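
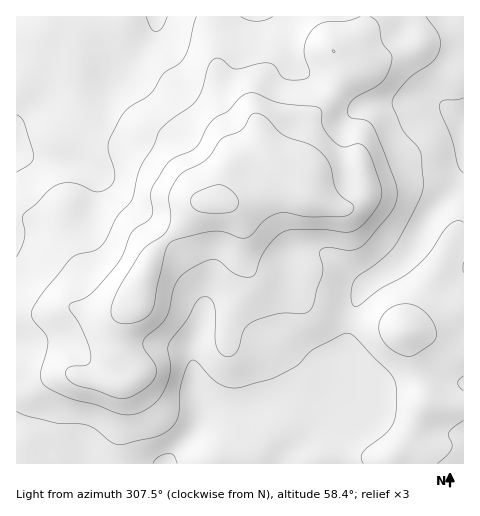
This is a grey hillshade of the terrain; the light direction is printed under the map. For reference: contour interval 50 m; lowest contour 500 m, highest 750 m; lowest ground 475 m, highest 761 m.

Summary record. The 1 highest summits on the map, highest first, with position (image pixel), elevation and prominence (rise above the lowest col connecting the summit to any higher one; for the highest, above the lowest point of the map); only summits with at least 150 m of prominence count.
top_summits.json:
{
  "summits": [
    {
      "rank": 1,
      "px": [214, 202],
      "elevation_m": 761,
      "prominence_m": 286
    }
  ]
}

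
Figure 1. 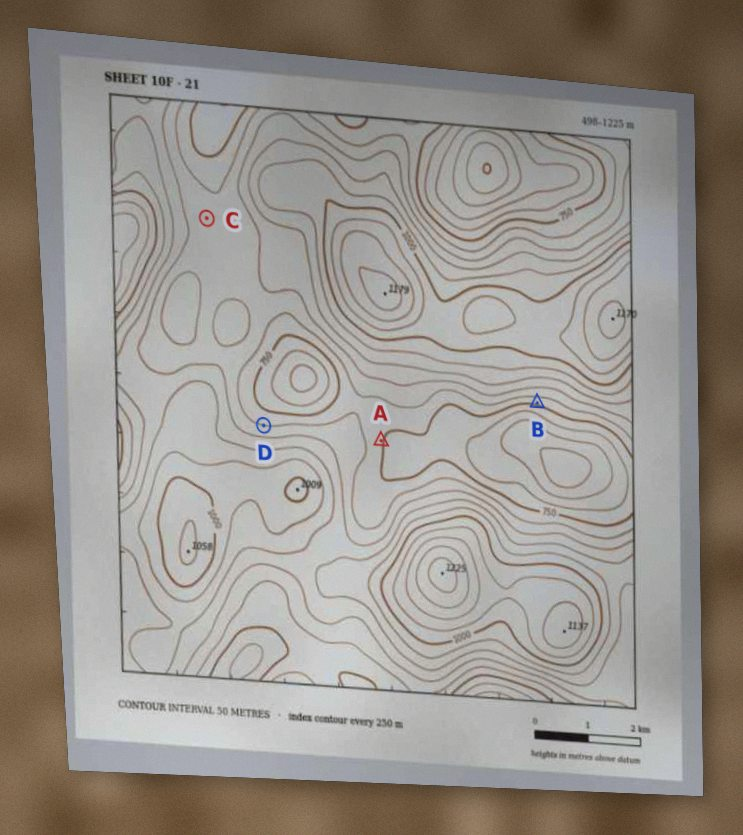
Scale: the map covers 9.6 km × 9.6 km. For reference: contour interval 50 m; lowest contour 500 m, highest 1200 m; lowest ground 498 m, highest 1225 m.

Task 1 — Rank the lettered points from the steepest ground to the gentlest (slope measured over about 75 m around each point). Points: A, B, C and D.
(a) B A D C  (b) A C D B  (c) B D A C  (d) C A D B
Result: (c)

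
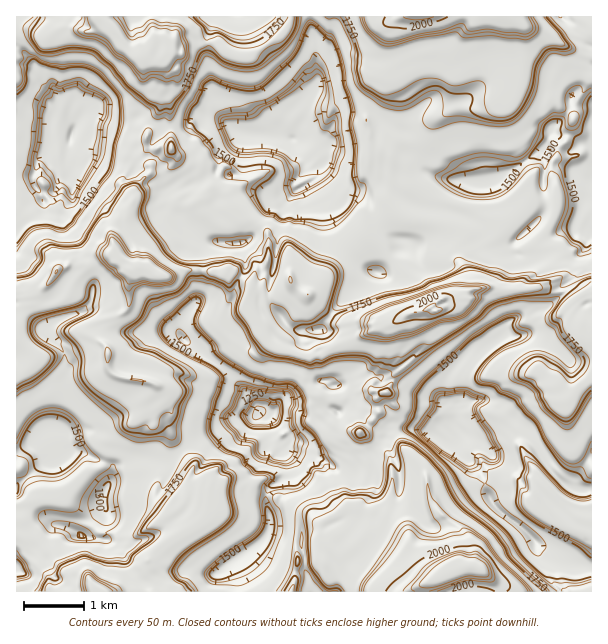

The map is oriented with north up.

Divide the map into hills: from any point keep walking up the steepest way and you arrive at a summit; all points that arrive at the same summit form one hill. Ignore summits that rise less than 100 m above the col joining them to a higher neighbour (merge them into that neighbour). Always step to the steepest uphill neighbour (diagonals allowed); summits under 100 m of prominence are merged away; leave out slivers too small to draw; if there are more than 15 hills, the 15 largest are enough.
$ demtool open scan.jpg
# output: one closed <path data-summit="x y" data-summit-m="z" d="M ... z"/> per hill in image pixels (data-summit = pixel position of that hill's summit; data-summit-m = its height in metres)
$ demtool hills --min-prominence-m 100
<path data-summit="435 311" data-summit-m="2086" d="M246 133l-4 13-1 22-4 6-7 1-10-10 2-12 13-10 3-5-2-2-8 9-3-1-3 4-3-2-7 8 1-6-13 11-2 11 2 11-15 6-11-1-6 2-11 15 5 10 11 11 12-4 30 21 24 1 3 6 4 13 0 8-11 18-6 18-4 3-7 0-11-4-12-2-13 16-2 9 1 9 14 13 32 21 27 32 5 9 11 4 18 16 1 10-3 6 5 4 20 3 13 6 14-10 0-6-4-10-14-14-9 0-11-5-19 0-7-2 3-8 8-8 12-5 14-10 16-2 6 5 9 1 8 10-6 11 9 2 16 17 12 6 6 1 6-6 26 1 24 11 9-3 5-7-3-7 3-6 1-12 18-4 19 0 14 14 21 14 18 39 15 15 9 5 4-10 16-21 0-225-16-8-3 6-9 0-22 12-8 13-12 2-4-2-2-3 0-9 28-30 2-18-3-10-3 3-18 3-18-15-15 6-9 0 0 26-5 8-5 2-29-9-30-4-9-5-9-9-12-6-25 6-11 0-7-3-15-15-1 2 4 6 12 12 18 1 12 6 10 26 9 10 11 5 8 0-2 5-27 27-17-10-20-22-9-16-5-21-12-21 0-12 6-6 2 7 0-7 4-5 2-12-19-8-16 0-11-5z"/><path data-summit="468 566" data-summit-m="2177" d="M266 414l-2 0 4 6 3 18 12 11-3 3 8 12 0 10-7 7-8 3-7 10 0 15 4 6-2 16 33 8 3 30 4 10 1 13 283-1-1-23-24-6-24-14-24-24-25-18-7-14-6-19-18-18-10-21-6 5-4 0-24-11-26-1-21 25-12 5-6 6-4-6-3 0-12 7-5 0-16-8-26-6-2-3 3-6-1-10-18-16z"/><path data-summit="159 276" data-summit-m="1997" d="M69 146l-1 7 5 11-1 7-12 8-4 9-3 4-13 0 3 9-27 29 0 217 5 1 12-6 11-12 4-2 6 15 6 9 23 0 24 11 6 9 4-8 17-6 16 0 8 4 10-2 23-18 24-10 9-8 12-6 16-2 7-3-5-11-19-24-16-14-30-20-9-11 2-15 13-16 12 2 11 4 7 0 4-3 6-18 11-18-4-21-3-6-24-1-30-21-9 4-8-2-11-18 5-9 7-7-6-17-2-3-26 0-3-18 0 5-4 3-15 0-14-4-25-2z"/><path data-summit="420 17" data-summit-m="2096" d="M561 16l-250 0-1 8 6 24 2 35-2 4-28 27-5 12 0 8 10 5 16 0 17 6 2 2-2 12-4 6 0 6 19 17 15 2 25-6 12 6 9 9 9 5 23 4 5-16 10-11 40 0 12-5 41-25 10-19 0-4 18-18 2-10 1 3 8 3 11-1 0-58-5-3-5-5-6-12z"/><path data-summit="98 591" data-summit-m="1996" d="M263 414l-27 4-21 14-24 10-23 18-10 2-8-4-16 0-17 6-3 4-2 9-9 17 0 13-10 10-13 7 0 11-11-7-15-4-6-4-6 0-8 7-3 6-1 15-14 9 0 34 220 1 0-11-7-14 0-4 29-19 7-7 5-10 0-12-4-6 2-20 20-15 0-10-8-12 3-3-11-8-4-21z"/><path data-summit="141 57" data-summit-m="1997" d="M309 16l-292 0-1 31 27 27 11 13 2 8 14 7 4 25 2-7 5-5 6-3 8 0 16 8 32-2 18 10 12-2 13 0 12-10 18 0 26 17 40 1 6-20 28-27 2-4-2-35z"/><path data-summit="576 530" data-summit-m="1636" d="M516 418l-3 0-9 9-24 12-9-5-7 0-6-6-4 6 3 10 6 11 18 18 11 28 9 11 18 12 24 24 24 14 24 6 1-77-14-1-15-8-15-15-18-39z"/><path data-summit="171 149" data-summit-m="1791" d="M95 112l-8 0-6 3-5 5-3 11 41 3 11 5 7 8 1 11 2 2 8-3 10 0 5 4 12 27 4-2 11 1 15-6-2-11 2-11 5-3-3-3 13-9 2 2-3 3 1 2 7-7-1-2 3 3 3-3-1 2 2 1 4-7 5-2 3-4-24-16-18 0-12 10-13 0-12 2-18-10-32 2z"/><path data-summit="291 591" data-summit-m="1811" d="M270 532l-12 12-29 19 0 4 7 14 0 10 72 1 0-13-4-10-3-30z"/><path data-summit="360 432" data-summit-m="1789" d="M350 408l-9 2-8-1-13 11 14 14 4 10 0 6-14 11 6 3 5 0 12-7 3 0 4 6 6-6 12-5 14-17-2-3-15-6-9-11z"/>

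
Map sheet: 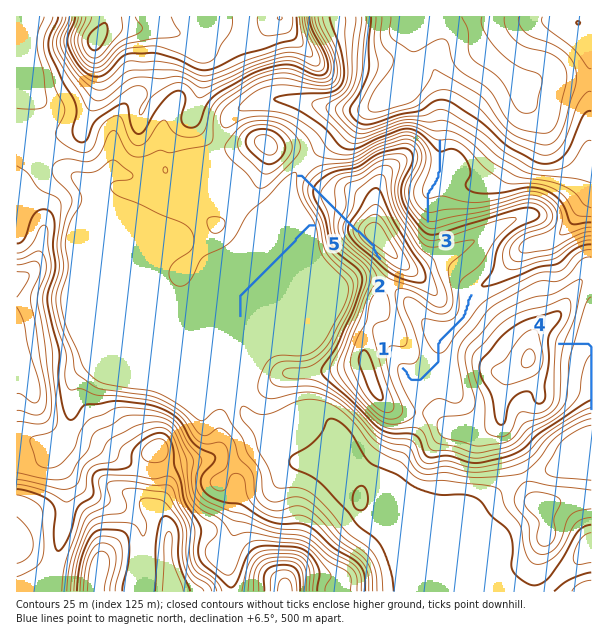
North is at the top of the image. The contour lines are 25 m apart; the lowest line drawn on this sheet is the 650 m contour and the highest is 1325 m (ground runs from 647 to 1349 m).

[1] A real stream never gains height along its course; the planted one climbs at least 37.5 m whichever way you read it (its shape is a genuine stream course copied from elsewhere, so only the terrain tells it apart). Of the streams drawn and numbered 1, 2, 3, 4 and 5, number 2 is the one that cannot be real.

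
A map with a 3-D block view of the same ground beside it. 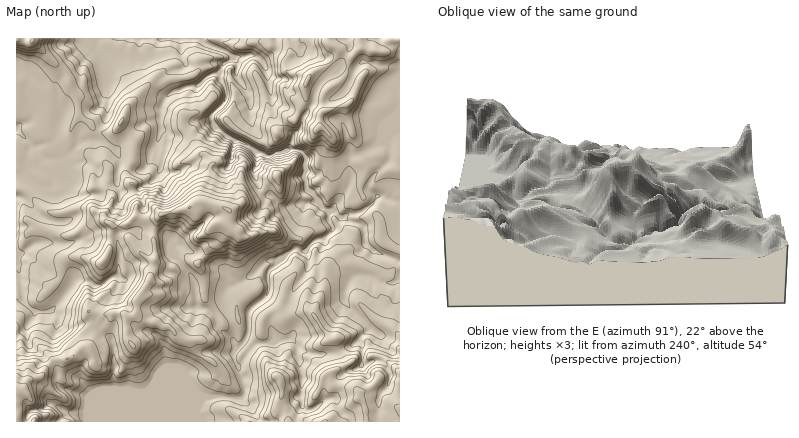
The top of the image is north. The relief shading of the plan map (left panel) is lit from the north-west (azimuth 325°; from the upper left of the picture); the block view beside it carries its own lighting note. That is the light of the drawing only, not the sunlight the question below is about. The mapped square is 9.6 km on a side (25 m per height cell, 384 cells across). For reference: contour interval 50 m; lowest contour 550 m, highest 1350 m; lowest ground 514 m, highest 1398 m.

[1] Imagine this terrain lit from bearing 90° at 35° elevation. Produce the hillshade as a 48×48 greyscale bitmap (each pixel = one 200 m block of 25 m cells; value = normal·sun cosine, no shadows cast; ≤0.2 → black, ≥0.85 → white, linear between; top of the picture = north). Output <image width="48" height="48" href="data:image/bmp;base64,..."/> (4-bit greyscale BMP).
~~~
<image width="48" height="48" href="data:image/bmp;base64,Qk32BAAAAAAAAHYAAAAoAAAAMAAAADAAAAABAAQAAAAAAIAEAAATCwAAEwsAABAAAAAAAAAAAAAAABEREQAiIiIAMzMzAERERABVVVUAZmZmAHd3dwCIiIgAmZmZAKqqqgC7u7sAzMzMAN3d3QDu7u4A////AOuu7d25mZmZmZmZiHdVaGRXmFRpqWepd/7d3cy5mZmZmZmZh2Z5liJZunVHh2i5dsz/uN7JmZmZmZmZmHiadSBL2FiGVHq4eK39re25mZmZmZmZmIiJdDE66CaXVHq6dr3t3cy6mZiJmZmYh3eclBBL6jN4ZXmsg5rO69yGipmZupmYZmi9kwBs+zFql3dapXmby7lVvaiby5mIZWrccwKL2kJHvaQogmeZiJp3zYaL3Kh2VZ3aYyeZuVVmadlWZphmZmmazHJ97KdVe825dUiYqGd3iJdqmMhYczaLy0GN7ZRYq93ad3iHlkV5zJeJdLd6kxSKuTOs3GWam97KhnqYhlNIzsmpZbh6phFYmEW8qIrKm9yqlnqIl0R5q8uGd9uIliFHiFaZmry6mrqqpml4ljfLqrhomsuohiAoh2eby7y6mqqat0eIdVrcqoaamah5liAomGVqzMy6maqJylR4dGvdqGmqmXZpuUAnmYMoq83LicqIq6VIdXrNt3qpmWZnq4JHV5UDm93LicuYicg3homsuImZmVVniqdVZ4cgbN3aicupmbhHmImbupmZmVV4eacha5dAXdvJetupqqhWioiaupmZmVZ3eIYhfLdTW9ymfdqIvLp0apeKqpmZmWZnZmVUW8dVbOt2e7l4vMumapZ5qqqpmHd3dmZ1J7ZYjOqHVXmHq7u7uneHmruGeHiHd3d1JYWJfNljRmdmrdysu8t1iblXmVeId3iGNHeIjMhTJYdpvNzv2ry4Z7hYqUaJmGVVJYiYeZdVZFic3KvvypvKaJZYqVeoiIUiWZRYVYllimau/bzdupu6h2VpqXiHiHYkiqMnM2VnmYeu/8ztuqu4Z4domXeJl2VHeJQ1aGEDeZmq7+zM27loZYqYmHiZiIZWZ5dmaXEAWamI39mM7bZZhnqoiJmZmZZFioWcl1ESSKl33pWO/pR4mImZmJmJmYdGiYasuUMiR6pm3VGf/nR4mXmYmJmZmYdneam7qVRURq1j3jBt/3N5qXiZiJmZmId2eaicuUJXZY7EroM0v2J5qXiah5mYmId4ipedyVNEWJvHvqd0aTJouoiZmKmIiIiIiYec2mRFeaq7lSWrYCZX3JqpiJiJmImYh4ib23VGm7ykJmN9cBZq66ypiGeJmImJhXu7zHNZvsUVqEJ8gQS92sypmYiImHiapCrcy2Nq3oBrtzRlhxXNqsupmZmImXi7pgfdy2NpvqFrtzVEaFOrm9uZmZmImXi8thS9y3RXi+kotzVTN4V4jO2pmZmImHnOxzOLzKdnZr1mtkcxRpiJeN65mZmIh4reyFRYu7uZc5x3lGcSNJl6qK7KmZmIh5veyGZmiqqrt5hpU5giEZuIqYzbmZiHeLzNuHd2aJmIvcZnJrcBM2qpiYrcuoh2i9zMqIiIdomne9uGJ6MDdUaJiqmrq2Znvdy6mJmZiImGer24VlEUh2VGiamJvDad7cy5mZmZmYmGirlUdTVViGMmqXiazXjP/cypmZmZmpmYl2ZlRWh2d1E5qHmpmQ=="/>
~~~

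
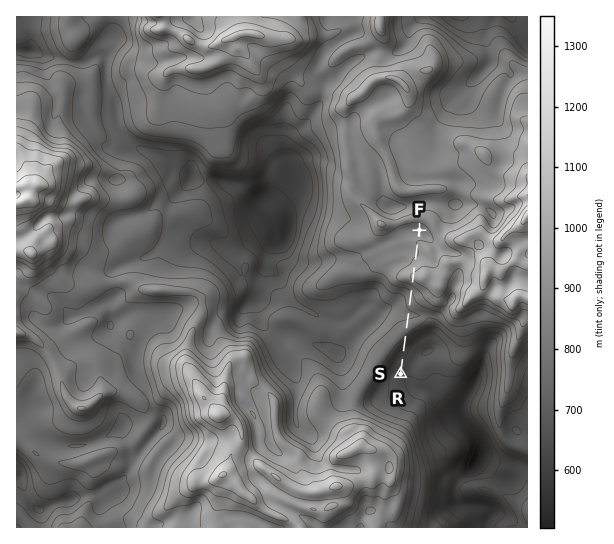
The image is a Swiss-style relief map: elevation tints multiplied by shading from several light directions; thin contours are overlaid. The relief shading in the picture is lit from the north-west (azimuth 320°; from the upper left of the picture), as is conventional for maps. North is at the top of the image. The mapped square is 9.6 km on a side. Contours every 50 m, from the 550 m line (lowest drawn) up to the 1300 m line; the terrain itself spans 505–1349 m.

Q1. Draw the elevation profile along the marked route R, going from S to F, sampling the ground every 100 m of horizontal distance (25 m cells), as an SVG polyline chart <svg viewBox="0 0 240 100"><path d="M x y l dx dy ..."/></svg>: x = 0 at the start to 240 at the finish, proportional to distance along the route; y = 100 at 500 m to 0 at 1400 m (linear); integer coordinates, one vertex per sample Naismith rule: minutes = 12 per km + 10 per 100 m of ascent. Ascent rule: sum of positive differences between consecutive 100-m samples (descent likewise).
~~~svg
<svg viewBox="0 0 240 100"><path d="M0 70l9-2 9-1 8-1 9-1 9-2 9-3 9-4 9-2 8 0 9 1 9 1 9 0 9-2 8-1 9-2 9-3 9-5 9-5 8 0 9 3 9 2 9 1 9 1 9-1 8 0 9 3 9 1 2 0"/></svg>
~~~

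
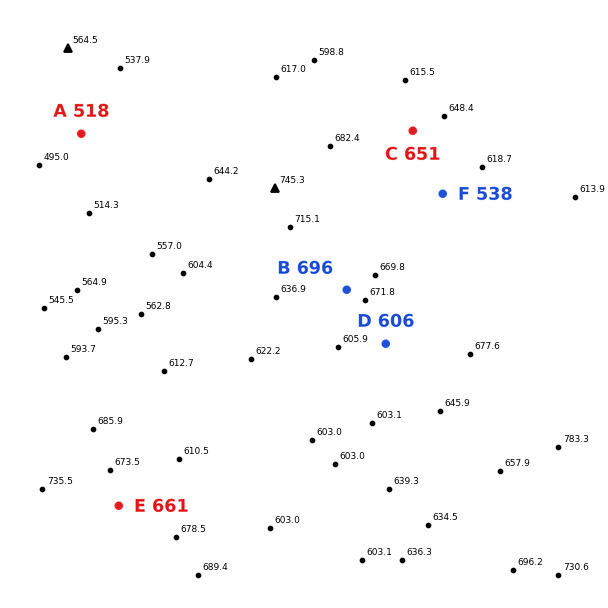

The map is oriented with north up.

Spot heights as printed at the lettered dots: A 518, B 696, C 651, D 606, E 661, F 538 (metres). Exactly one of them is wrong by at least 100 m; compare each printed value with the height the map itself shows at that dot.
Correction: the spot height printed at F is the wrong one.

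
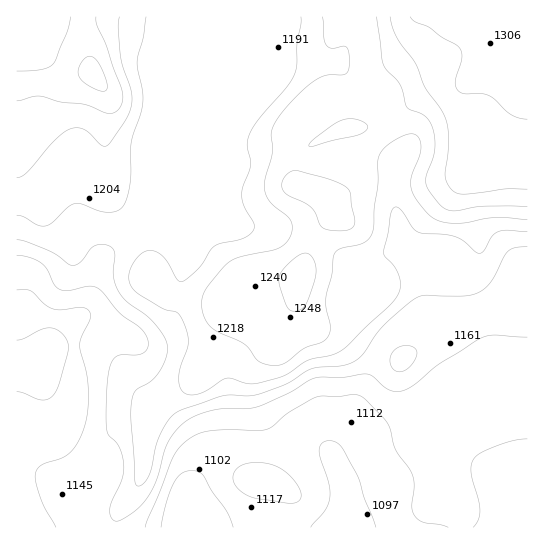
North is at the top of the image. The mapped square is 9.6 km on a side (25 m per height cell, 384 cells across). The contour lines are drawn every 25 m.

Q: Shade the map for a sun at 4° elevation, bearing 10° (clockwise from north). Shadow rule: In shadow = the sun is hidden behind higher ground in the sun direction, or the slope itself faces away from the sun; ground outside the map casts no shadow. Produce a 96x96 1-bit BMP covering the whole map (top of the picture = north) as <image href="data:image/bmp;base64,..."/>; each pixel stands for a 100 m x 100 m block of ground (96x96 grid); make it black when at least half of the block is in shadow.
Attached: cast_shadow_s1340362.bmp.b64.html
<image width="96" height="96" href="data:image/bmp;base64,Qk2+BAAAAAAAAD4AAAAoAAAAYAAAAGAAAAABAAEAAAAAAIAEAAATCwAAEwsAAAIAAAAAAAAA////AAAAAAAAAAAAAAAAAAAAAAAAAAAAAAAAAAAAAAAAAAAAAAAAAAAAAAAAAAAAAAAAAAAAAAAAAAAAAAAAAAAAAAAAAAAAAAAAAAAAAAAAAAAAAAAAAAAAAAAAAAAAAAAAAAAAAAAAAAAAAAAAAAAAAAAAAAAAAAAAAAAAAAAAAAAAAAAAAAAAAAAAAAABAAAAAAAAAAAAAAABgAAAAAAAAAAAAAADwAAAAAAAAAAAAAAD4AAAAAAAAAAAAAAD8P4AAAAAAAAAAAAD//+AAAAAAAAAAAAD///AAAAAAAAAAAAD///+AAAAAAAAAAAD////gAAAAAAAAAAD////wAAAAAAAAAAD////4AAAAAAAAAAB////+AAAAAAAAAAB/////AAAAAAAAAAB/////gAAAAAAAAAA/////wAAAAAAAAAAH////4MAAAAAAAAAAH///4EAAAAAAAAAAAf//8AAAAAAAAAAAAH//4AAAAAAAAAAAAB//4AAAAAAAAAAAAAP/gAAAAAAAAAAAAAH+AAAAAAAAAAAAAAD4AAAAAAAAAAAAAAAAAAAAAAAAAPAAAAAAAAAAAEAAAfgAAAAABAAAAAAAA/gAAAAADgAAAAAAB/gAAAAADwAAAAAAB/gAAAAAB4AAAAAAD/AAAAAAA8AAAAA4D/AAAAAAAcAAAAB+H+AAAAAAAAAAAAB/H8AAAAAAAAAAAAA/AwAAAAAAAAAAAAAPAAAAAAAAAAAAAA4AAAAAAAAAAAAAAB8AAAAAAAAAAAAAAz8AAAAAAAAAAAAABz+AAAAAAAAAAAB4B7+AAAAAAAAB4AD8D7+AAAAAAAAB4AH+H7+AAAAAAAAD8AH/P/8AAAAAAAAD4AH///4AAAAAAAADwAH//8AAAAAAAAAAAAH//8AAAAAAAAAAAAH//8AAAAAAAAAAAAH//8AAAAAAADgAAAH//8AAAAAAADwAAAH//8AAAAAAADwAAAB//8AAAAAAADAAAAAP/8AAAAAAAAAAAAAD+8AAAAAAAAAAAAAAAAAAAAAAAAAAAAAAAAAAAAAAAAAAAAAAAAAAAAAAAAAAAAAAAAAAAAAAAAAAAAAAAAAAAAAAAAAAAAAAAAAAAAAAAAAAAAAAAAAAAAAAAAAAAAAAAAAAAAAAAAAAAAAAAAAAAAAAAAAAAAAAAAAAAAAAAAAAAAAAAAAAAAAAAAAAAAAAAAAAAAAAAAAAAAAAAAAB4AAAAAAAAAAAAAAD8AAAAAAAAAAAAAAD8AAAAAAAAAAAAAAH4AAAAAAAAAAAAAADwAAAAAAAAAAAAAABAAAAAAAAAAAAAAAAAAAAAAAAAAAAAAAAAAAAAAAAAAAAAAAAAAAAAAAAAAAAAAAAAAAAAAAAAAAAAAAAAAAAAAAAAAAAAAAAAAAAAAAAAAAAAAAAAAAAAAAAAAAAAAAAAAAAAAAAAAAAAAAAAAAAAAAAAAAAAAAAAAAAAAAAAAAAAAAAAAAAAAAAAAAAAAAAAAAAAAAAAAAAAAAAAAAAAAAAAAAAAAAAAAAAAAAAAAAAAA="/>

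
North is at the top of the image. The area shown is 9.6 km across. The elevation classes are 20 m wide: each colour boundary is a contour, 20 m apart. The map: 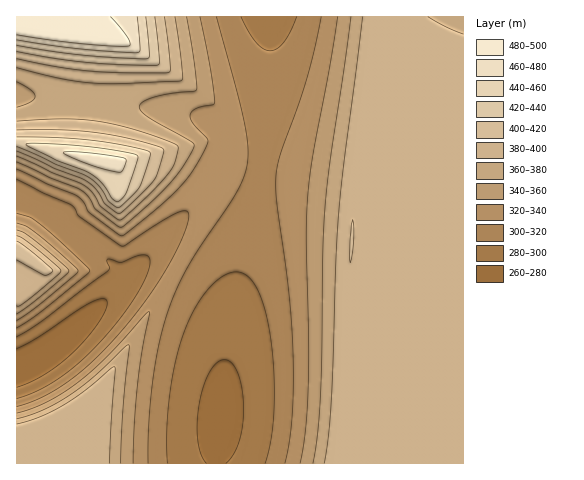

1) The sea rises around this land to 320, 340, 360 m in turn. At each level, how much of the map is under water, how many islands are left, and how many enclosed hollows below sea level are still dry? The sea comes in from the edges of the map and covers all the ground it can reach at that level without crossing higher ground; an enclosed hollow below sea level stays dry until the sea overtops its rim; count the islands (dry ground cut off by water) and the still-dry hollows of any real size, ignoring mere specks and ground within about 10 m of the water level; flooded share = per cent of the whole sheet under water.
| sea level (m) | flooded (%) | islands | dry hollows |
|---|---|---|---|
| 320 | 29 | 0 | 0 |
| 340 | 42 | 0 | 0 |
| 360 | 50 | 0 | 0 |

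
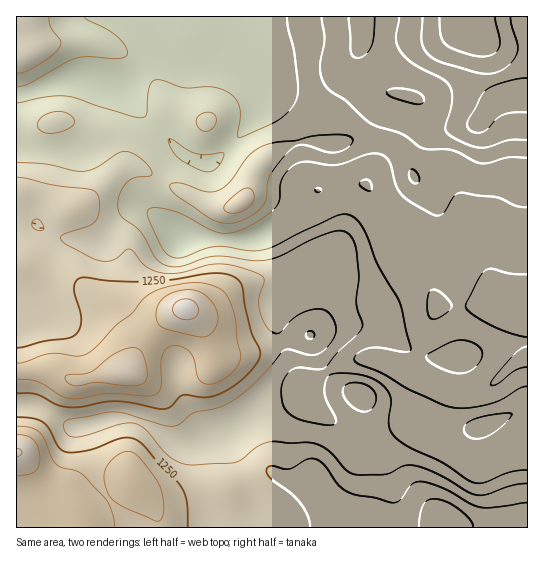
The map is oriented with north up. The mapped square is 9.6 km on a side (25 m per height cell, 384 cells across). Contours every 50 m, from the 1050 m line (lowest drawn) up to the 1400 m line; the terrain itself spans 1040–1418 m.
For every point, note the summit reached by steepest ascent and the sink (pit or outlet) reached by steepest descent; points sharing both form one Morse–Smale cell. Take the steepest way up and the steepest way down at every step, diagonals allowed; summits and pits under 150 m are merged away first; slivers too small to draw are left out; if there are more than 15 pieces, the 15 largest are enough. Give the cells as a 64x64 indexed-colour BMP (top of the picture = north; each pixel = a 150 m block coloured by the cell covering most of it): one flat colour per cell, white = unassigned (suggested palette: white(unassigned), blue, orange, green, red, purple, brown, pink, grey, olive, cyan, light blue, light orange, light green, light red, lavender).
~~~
<image width="64" height="64" href="data:image/bmp;base64,Qk12CAAAAAAAAHYAAAAoAAAAQAAAAEAAAAABAAQAAAAAAAAIAAATCwAAEwsAABAAAAAAAAAA////ALR3HwAOf/8ALKAsACgn1gC9Z5QAS1aMAMJ34wB/f38AIr28AM++FwDox64AeLv/AIrfmACWmP8A1bDFACIiIiIiIiIiIiIiIiIiIiIiIiIiIiIiIiIiIiIiIiIiIiIiIiIiIiIiIiIiIiIiIiIiIiIiIiIiIiIiIiIiIiIiIiIiIiIiIiIiIiIiIiIiIiIiIiIiIiIiIiIiIiIiIiIiIiIiIiIiIiIiIiIiIiIiIiIiIiIiIiIiIiIiIiIiIiIiIiIiIiIiIiIiIiIiIiIiIiIiIiIiIiIiIiIiIiIiIiIiIiIiIiIiIiIiIiIiIiIiIiIiIiIiIiIiIiIiIiIiIiIiIiIiIiIiIiIiIiIiIiIiIiIiIiIiIiIiIiIiIiIiIiIiIiIiIiIiIiIiIiIiIiIiIiIiIiIiIiIiIiIiIiIiIiIiIiIiIiIiIiIiIiIiIiIiIiIiIiIiIRIiIiIiIiIiIiIiIiIiIiIiIiIiIiIiIiIiIiIiIiERERIiIiIiIiIiIiIiIiIiIiIiIiIiIiIiIiIiIiIiEREREREiIiIiIiIiIiIRERERIiIiIiIiIiIRESIiIiERERERESIiIiIiIiIiIRERERERIiIiIiIiIRERESIiERERERERIiIiERESIiERERERERESIiIiIiEREREREREREREREREiIhERERERERERERERERESIiIiERERERERERERERERERERERERERERERERERERERESIiEREREREREREREREREREREREREREREREREREREREREREREREREREREREREREREREREREREREREREREREREREREREREREREREREREREREREREREREREREREREREREREREREREREREREREREREREREREREREREREREREREREREREREREREREREREREREREREREREREREREREREREREREREREREREREREREREREREREREREREREREREREREREREREREREREREREREREREREREREREREREREREREREREREREREREREREREREREREREREREREREREREREREREREREREREREREREREREREREREREREREREREREREREREREREREREREREREREREREREREREREREREREREREREREREREREREREREREREREREREREREREREREREREREREREREREREREREREREREREREREREREREREREREREREREREREREREREREREREREREREREREREREREREREREREREREREREREREREREREREREREREREREREREzMREREREREREREREREREREREREREREREREREREREREzMxERERERERERERERERERERERERERERERERERERERETMzERERERERERERERERERERERERERERERERERERERETMzMRERERERERERERERERERERERERERERERERERERERMzMxEREREREREREREREREREREREREREREREREREREREzMzERERERERERERERERERERERERERERERERERERERETMzMRERERERERERERERERERERERERERERERERERERERMzMxERERERERERERERERERERERERERERERERERERERMzMzEREREREREREREREREREREREREREREREREREREREzMzMREREREREREREREREREREREREREREREREREREREzMzMxERERERERERERERERERERERERERERERERERERETMzMzERERERERERERERERERERERERERERERERERERETMzMzMRERERERERERERERERERERERERERERERERERETMzMzMxERERERERERERERERERERERERERERERERERERMzMzMzEREREREREREREREREREREREREREREREREREREzMzMzMREREREREREREREREREREREREREREREREREREzMzMzMxERERERERERERERERERERERERERERETERERMzMzMzMzERERERERERERERERERERERERERERERMxETMzMzMzMzMREREREREREREREREREREREREREREREzMzMzMzMzMzMxEREREREREREREREREREREREREREREzMzMzMzMzMzMzERERERERERERERERERERERERERERETMzMzMzMzMzMzMREREREREREREREREREREREREREREzMzMzMzMzMzMzMxERERERERERERERERERERERERETMzMzMzMzMzMzMzMzERERERERERERERERERERERERMzMzMzMzMzMzMzMzMzMRERERERERERERERERERERETMzMzMzMzMzMzMzMzMzMxEREREREREREREREREREREzMzMzMzMzMzMzMzMzMzMzEREREREREREREREREREREzMzMzMzMzMzMzMzMzMzMzMREREREREREREREREREREzMzMzMzMzMzMzMzMzMzMzMxERERERERERERERERERMzMzMzMzMzMzMzMzMzMzMzMzERERERERERERERERERMzMzMzMzMzMzMzMzMzMzMzMzMREREREREREREREREREzMzMzMzMzMzMzMzMzMzMzMzMxERERERERERERERERETMzMzMzMzMzMzMzMzMzMzMzMzEREREREREREREREREREzMzMzMzMzMzMzMzMzMzMzMzMRERERERERERERERERETMzMzMzMzMzMzMzMzMzMzMzMxERERERERERERERERERMzMzMzMzMzMzMzMzMzMzMzMz"/>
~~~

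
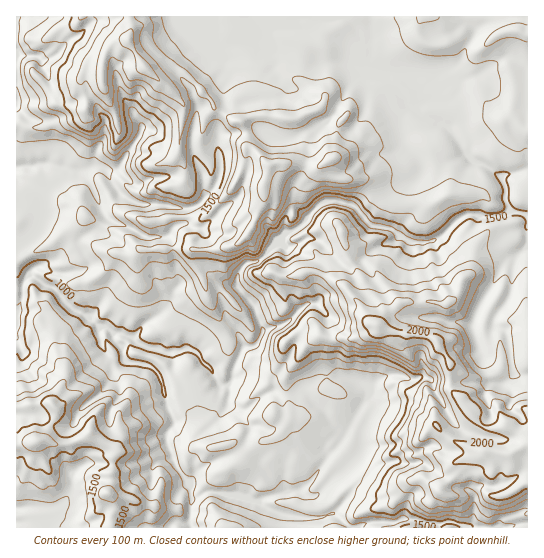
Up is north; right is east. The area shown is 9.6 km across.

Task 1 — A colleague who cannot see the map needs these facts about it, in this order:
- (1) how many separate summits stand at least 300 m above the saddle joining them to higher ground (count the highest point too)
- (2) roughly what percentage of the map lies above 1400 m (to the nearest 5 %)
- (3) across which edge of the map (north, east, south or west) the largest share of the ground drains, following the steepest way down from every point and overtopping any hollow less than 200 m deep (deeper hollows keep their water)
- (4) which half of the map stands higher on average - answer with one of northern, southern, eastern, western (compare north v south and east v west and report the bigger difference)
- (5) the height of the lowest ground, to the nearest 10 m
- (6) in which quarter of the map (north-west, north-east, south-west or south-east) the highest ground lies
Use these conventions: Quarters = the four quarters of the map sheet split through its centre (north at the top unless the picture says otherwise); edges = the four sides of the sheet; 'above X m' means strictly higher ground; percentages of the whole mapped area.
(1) Counting only tops that stand 300 m proud, the map has 3 summits.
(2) About 60 % of the map lies above 1400 m.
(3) Most of the ground drains across the western edge.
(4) On average the eastern half of the map is the higher ground.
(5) The lowest point is down at roughly 880 m.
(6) The highest point lies in the south-east quarter of the map.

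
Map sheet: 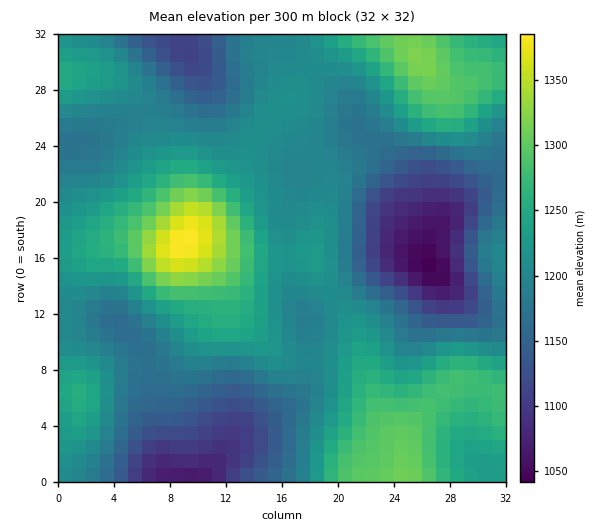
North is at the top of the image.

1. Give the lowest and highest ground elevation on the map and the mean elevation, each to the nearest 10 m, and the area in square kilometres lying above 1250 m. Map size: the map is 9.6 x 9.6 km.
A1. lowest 1040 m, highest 1390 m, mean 1210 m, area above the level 21.3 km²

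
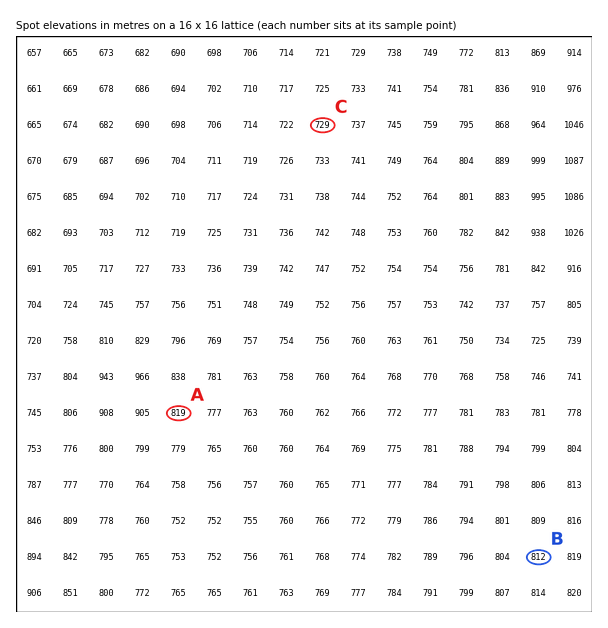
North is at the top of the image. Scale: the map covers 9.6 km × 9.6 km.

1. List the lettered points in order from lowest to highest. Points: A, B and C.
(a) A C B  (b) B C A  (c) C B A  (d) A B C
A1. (c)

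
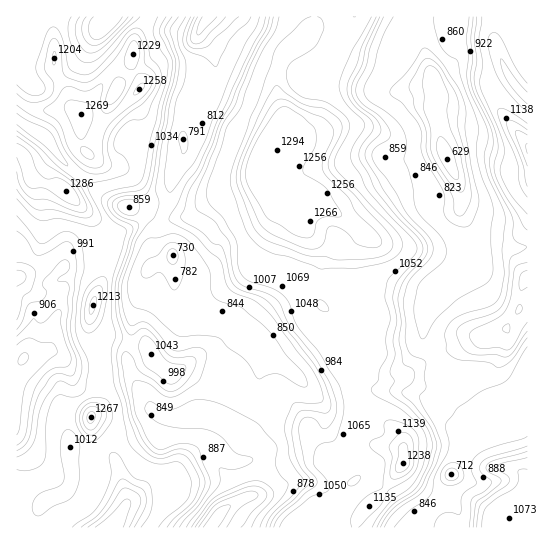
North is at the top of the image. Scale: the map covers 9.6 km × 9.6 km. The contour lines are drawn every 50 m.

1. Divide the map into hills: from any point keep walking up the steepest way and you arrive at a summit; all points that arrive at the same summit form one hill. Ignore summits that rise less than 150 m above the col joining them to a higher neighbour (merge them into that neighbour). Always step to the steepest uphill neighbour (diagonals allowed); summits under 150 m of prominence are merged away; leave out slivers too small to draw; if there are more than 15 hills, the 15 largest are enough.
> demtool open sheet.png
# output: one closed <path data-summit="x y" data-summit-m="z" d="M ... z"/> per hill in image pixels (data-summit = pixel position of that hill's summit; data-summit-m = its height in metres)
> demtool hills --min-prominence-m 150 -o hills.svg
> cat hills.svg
<path data-summit="277 150" data-summit-m="1294" d="M459 16l-250 0-9 13 0 8 9 9 6 12 0 33-4 12-11 16-3 11-14 8 1 13-12 27-3 21-10 23-3 17 17 18 2 46 4 8 18 6 13-1 5 4 12 0 17 6-4 17-23 34-6 25 0 11-6 8 16 7 16 15 34 5 42-12 10-9 2-8-1-13-11-13 10 2 23-8 52 4 21 4 36 21 12 15 2 10 6-8-2-12-15-9-9-9-2-26-7-7-5-13-12-19 1-24 8-15 27-16 14-16 2-29-15-27 1-21-18-40-8-35 1-29-3-9 16-12 10-12z"/><path data-summit="66 191" data-summit-m="1286" d="M18 120l-2 1 0 241 5-1 6-5 12-1 12-9 2-21 6-14 0-16-11-13 18-18 9-4 18-1 10-8 11 0 23 8 10 6 2 4-6 13-2 15-9 24-1 18-4 11 0 12 8 20 10 13 6 14 16 10-5 14-5-1-20 9-11 7-10 10 11 39 0 6-15 24 98 1 16-20 31-17 10-32-1-12-27-3-18-16-16-7 6-8 0-11 6-25 23-34 4-17-17-6-12 0-5-4-19 0-14-7-2-6-2-46-17-18 3-17 10-23 0-10-38 18-18-4-40-32-31-36z"/><path data-summit="527 147" data-summit-m="1257" d="M527 16l-66 0-2 37-10 12-16 12 3 9-1 29 4 11 2 19 20 45-1 21 13 23 2 15-3 21-13 13-27 16-8 15-1 24 12 19 5 13 7 7 2 26 9 9 15 9 2 12 18-9 11-3-11-7-5-11 5-3 16-4 7-7 12-20z"/><path data-summit="81 114" data-summit-m="1269" d="M207 16l-190 0-1 103 26 16 31 36 40 32 18 4 35-15 5-6 2-12 11-23-1-13 14-8 3-11 11-16 4-12 0-33-6-12-10-12z"/><path data-summit="403 463" data-summit-m="1238" d="M358 387l-12 0-23 8-8-2 8 10 2 8-2 16-16 12-40 9-3 25-7 18-31 17-15 19 208 1 4-13 18-18 8-20 18-31 1-12-13-18-36-21-21-4-32-2z"/><path data-summit="91 417" data-summit-m="1267" d="M114 251l-11 0-10 8-22 2-5 3-18 18 11 13 0 16-6 14-1 18-7 9-10 4-8 0-11 7 0 36 15 2 26 10 4 4 10 27 0 43-5 7-20 8-6 6-5 22 76 0 16-25 0-6-11-39 10-10 11-7 20-9 5 1 5-14-16-10-6-14-10-13-8-20 0-12 4-11 1-18 9-24 2-15 6-15-12-8z"/><path data-summit="509 518" data-summit-m="1073" d="M527 412l-6 1-10 7-18 4-21 11-23 42-8 20-18 18-3 6 1 7 107-1z"/>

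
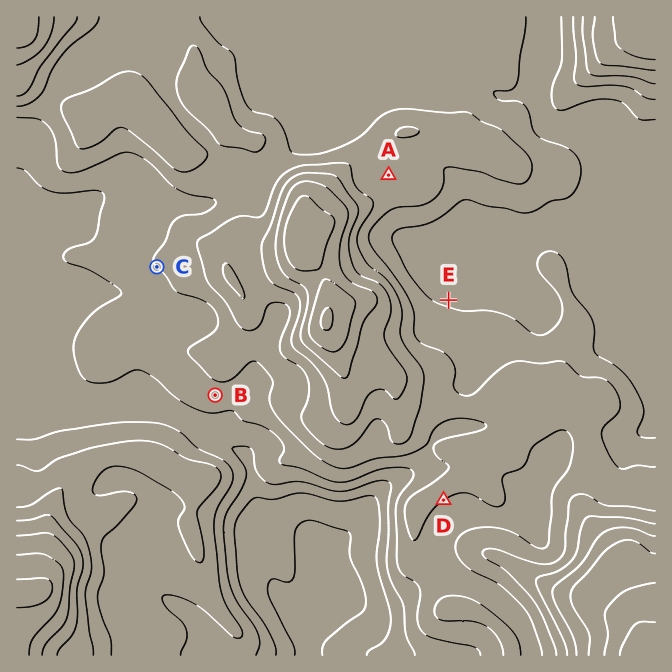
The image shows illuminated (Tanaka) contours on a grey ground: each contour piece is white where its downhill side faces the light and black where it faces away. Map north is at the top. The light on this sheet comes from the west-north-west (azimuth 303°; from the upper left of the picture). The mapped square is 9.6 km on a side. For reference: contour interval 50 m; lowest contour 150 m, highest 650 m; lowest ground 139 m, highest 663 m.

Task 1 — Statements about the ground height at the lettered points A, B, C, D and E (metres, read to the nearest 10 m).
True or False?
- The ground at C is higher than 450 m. False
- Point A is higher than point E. True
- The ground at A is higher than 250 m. True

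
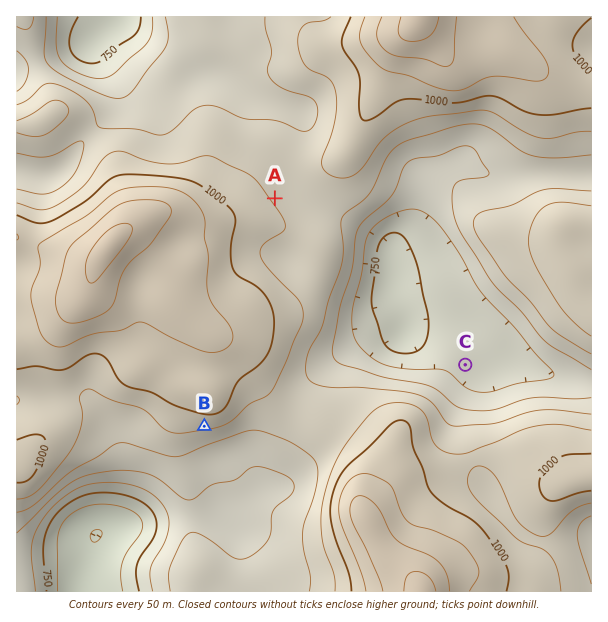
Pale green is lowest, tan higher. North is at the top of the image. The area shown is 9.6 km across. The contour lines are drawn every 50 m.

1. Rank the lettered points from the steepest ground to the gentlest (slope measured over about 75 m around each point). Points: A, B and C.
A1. B A C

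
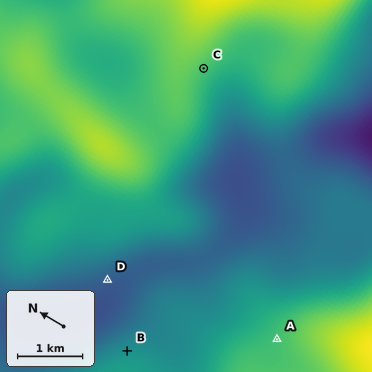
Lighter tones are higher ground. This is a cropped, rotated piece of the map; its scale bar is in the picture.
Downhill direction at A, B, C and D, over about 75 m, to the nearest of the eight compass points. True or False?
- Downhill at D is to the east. False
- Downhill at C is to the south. True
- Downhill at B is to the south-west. False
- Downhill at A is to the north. True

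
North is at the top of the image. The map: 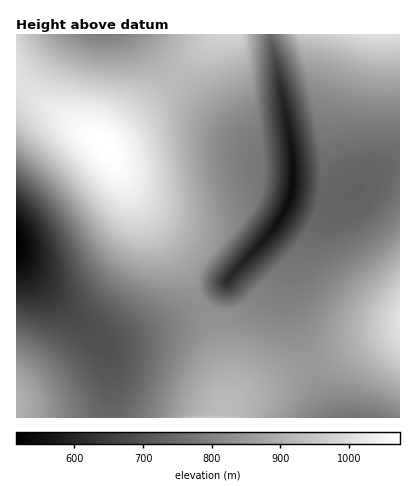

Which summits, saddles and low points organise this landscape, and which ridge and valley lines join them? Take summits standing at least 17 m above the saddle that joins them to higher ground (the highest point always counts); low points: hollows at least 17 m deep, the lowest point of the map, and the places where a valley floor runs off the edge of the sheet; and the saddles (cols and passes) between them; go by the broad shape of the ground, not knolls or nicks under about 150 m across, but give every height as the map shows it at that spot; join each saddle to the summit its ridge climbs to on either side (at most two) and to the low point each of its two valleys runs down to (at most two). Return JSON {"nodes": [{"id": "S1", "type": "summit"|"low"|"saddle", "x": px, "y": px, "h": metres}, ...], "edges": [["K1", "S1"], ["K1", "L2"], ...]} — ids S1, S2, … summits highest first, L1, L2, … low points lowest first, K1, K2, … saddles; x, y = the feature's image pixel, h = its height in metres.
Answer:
{"nodes": [
{"id": "S1", "type": "summit", "x": 104, "y": 146, "h": 1074},
{"id": "S2", "type": "summit", "x": 400, "y": 322, "h": 1012},
{"id": "S3", "type": "summit", "x": 380, "y": 34, "h": 1007},
{"id": "S4", "type": "summit", "x": 232, "y": 34, "h": 977},
{"id": "S5", "type": "summit", "x": 216, "y": 418, "h": 953},
{"id": "S6", "type": "summit", "x": 16, "y": 404, "h": 907},
{"id": "L1", "type": "low", "x": 16, "y": 242, "h": 515},
{"id": "L2", "type": "low", "x": 290, "y": 194, "h": 543},
{"id": "L3", "type": "low", "x": 356, "y": 418, "h": 767},
{"id": "L4", "type": "low", "x": 106, "y": 34, "h": 794},
{"id": "K1", "type": "saddle", "x": 22, "y": 88, "h": 1007},
{"id": "K2", "type": "saddle", "x": 176, "y": 76, "h": 923},
{"id": "K3", "type": "saddle", "x": 310, "y": 368, "h": 848},
{"id": "K4", "type": "saddle", "x": 206, "y": 306, "h": 830},
{"id": "K5", "type": "saddle", "x": 270, "y": 34, "h": 749},
{"id": "K6", "type": "saddle", "x": 110, "y": 418, "h": 743}],
"edges": [["K1", "S1"], ["K1", "L1"], ["K1", "L4"], ["K2", "S1"], ["K2", "S4"], ["K2", "L2"], ["K2", "L4"], ["K3", "S2"], ["K3", "S5"], ["K3", "L2"], ["K3", "L3"], ["K4", "S1"], ["K4", "S5"], ["K4", "L1"], ["K4", "L2"], ["K5", "S3"], ["K5", "S4"], ["K5", "L2"], ["K6", "S5"], ["K6", "S6"], ["K6", "L1"]]}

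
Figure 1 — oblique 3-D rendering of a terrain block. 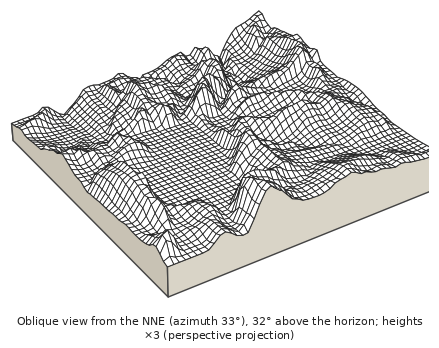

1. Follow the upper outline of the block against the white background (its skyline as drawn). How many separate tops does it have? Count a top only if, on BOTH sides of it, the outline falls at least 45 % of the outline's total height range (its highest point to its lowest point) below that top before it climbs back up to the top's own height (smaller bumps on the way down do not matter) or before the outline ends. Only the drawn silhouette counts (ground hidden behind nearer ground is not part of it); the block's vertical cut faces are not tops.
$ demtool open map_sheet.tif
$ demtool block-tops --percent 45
1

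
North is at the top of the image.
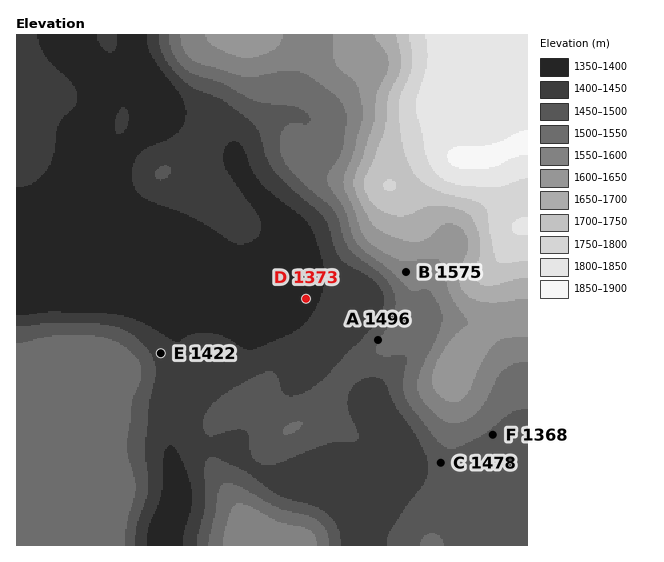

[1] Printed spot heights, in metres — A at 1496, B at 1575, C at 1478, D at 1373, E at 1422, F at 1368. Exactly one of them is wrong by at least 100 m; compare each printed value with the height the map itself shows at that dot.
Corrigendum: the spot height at F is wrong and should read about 1493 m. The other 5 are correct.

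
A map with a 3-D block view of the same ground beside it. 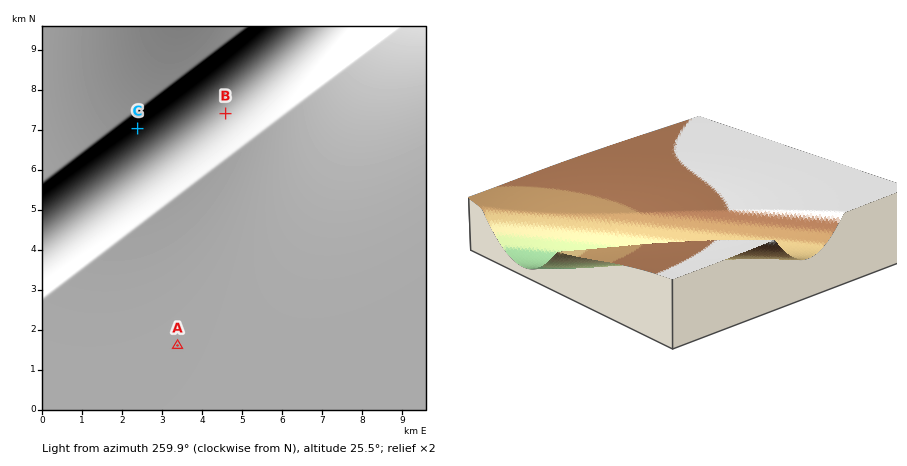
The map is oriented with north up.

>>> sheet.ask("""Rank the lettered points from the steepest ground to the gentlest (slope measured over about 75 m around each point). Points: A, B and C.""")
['C', 'B', 'A']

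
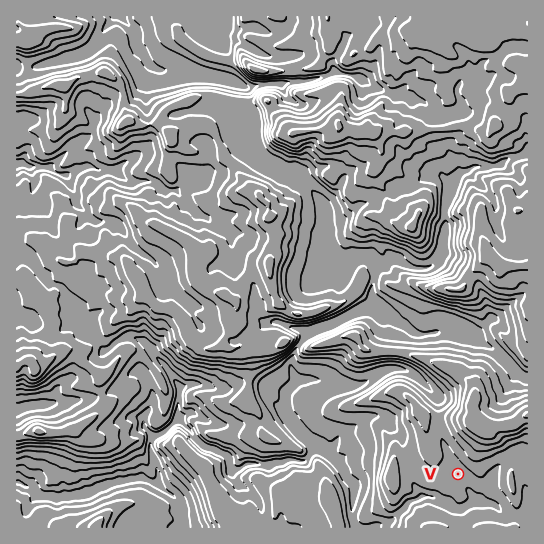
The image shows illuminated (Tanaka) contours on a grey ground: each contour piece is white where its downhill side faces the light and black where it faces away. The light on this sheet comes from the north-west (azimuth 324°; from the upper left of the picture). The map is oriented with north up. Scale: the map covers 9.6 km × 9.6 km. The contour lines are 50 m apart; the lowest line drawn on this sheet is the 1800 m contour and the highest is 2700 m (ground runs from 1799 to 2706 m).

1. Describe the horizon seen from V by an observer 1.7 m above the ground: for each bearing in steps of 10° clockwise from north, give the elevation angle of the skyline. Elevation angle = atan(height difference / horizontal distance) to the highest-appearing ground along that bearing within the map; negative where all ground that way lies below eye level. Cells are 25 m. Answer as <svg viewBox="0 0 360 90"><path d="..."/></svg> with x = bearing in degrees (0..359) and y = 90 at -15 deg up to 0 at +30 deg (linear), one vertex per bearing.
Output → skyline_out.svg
<svg viewBox="0 0 360 90"><path d="M0 39l10-9 10-3 10 0 10 2 10 7 10 3 10 3 10 3 10 3 10 1 10 3 10 5 10 1 10-1 10-2 10 1 10 1 10 0 10-1 10 0 10 0 10 2 10-1 10 0 10-1 10-1 10-1 10-1 10-2 10-1 10-1 10 1 10 0 10 4 10-6"/></svg>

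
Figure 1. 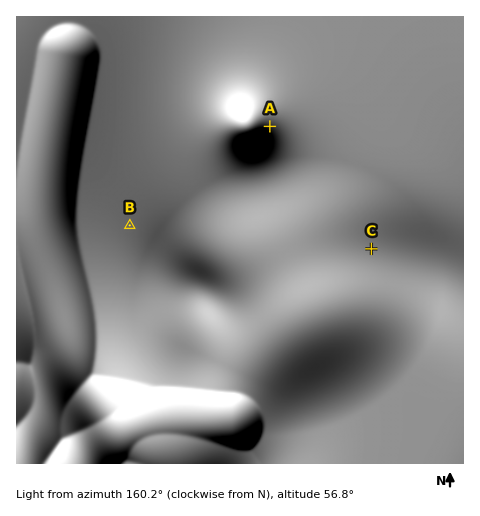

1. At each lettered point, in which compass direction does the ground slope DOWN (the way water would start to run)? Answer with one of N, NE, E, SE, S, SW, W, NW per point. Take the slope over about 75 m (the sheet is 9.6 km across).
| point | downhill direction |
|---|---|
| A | W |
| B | NW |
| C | W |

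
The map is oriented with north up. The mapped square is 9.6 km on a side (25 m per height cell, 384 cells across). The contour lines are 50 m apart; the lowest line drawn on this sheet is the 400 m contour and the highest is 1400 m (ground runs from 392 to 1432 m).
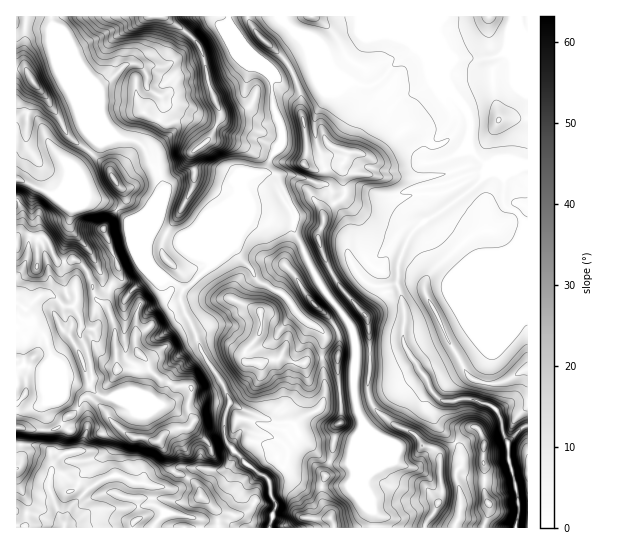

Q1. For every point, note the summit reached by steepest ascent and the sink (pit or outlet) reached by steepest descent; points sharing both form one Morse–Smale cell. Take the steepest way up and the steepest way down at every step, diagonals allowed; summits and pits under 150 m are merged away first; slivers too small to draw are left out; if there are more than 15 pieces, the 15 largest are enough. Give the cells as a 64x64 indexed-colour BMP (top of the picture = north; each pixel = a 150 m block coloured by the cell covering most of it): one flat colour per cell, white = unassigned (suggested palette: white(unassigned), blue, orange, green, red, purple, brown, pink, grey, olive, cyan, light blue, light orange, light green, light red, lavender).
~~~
<image width="64" height="64" href="data:image/bmp;base64,Qk12CAAAAAAAAHYAAAAoAAAAQAAAAEAAAAABAAQAAAAAAAAIAAATCwAAEwsAABAAAAAAAAAA////ALR3HwAOf/8ALKAsACgn1gC9Z5QAS1aMAMJ34wB/f38AIr28AM++FwDox64AeLv/AIrfmACWmP8A1bDFAAAAAFVVVVVVVVVVVVZmZmbd3d3d3d3bu7uwAAzMzMzAAAVQVVVVVVVVVVVVVmZmZt3d3d3d3du7u7sADMzMzMBVVVAFVVVVVVVVVVVWZmZm3d3d3d3du7u7uwAAzMzMwFVVUABVVVVVVVVVVWZmZmbd3d3d3d27u7u7sADMzMzAVVUAAAVVVVVVVVVWZmZmZt3d3d3d27u7u7uwAMzMzMBVVQAAVVVVVVVVVWZmZmZm3d3d3d3bu7u7u7AMzMzMAFVVAFVVVVVVVVVWZmZmZmDd3d3d3du7u7u7sAzMzMwAVVVVVVVVVVVVVmZmZmZmAA3d3d3d27u7u7uwDMzMzABVVVVVVVVVVVVWZmZmZgAAAN3d0ADbu7u7u7AAzMzMAFVVVVVVVVVVVVZmZmZgAAAA3d0AAAu7u7u7sADMzMAAVVVVVVVVVVVVZmZmZmAAAADdAAAAC7u7u7AADMzMwABVVVVVVVVVRERmZmZmAAAAAAAAAAALu7u7AADMzMzDAERERVVVVVRERERGZmYAAAAAAAAAAAu7uwAADMzMzMMwREREVVVVRERERERmZgAAAHdwAAAAC7uwAADMzMzMwzNERERFVVRERERERGZmAAd3d3dwAAALsAAAAMzMzMwzM0RERERVREREREREZmZnd3d3d3cAAAuwAAAMzMzMwzMzRERERERERERERERmZnd3d3d3d3AAqiAAAADDMzMzMzNERERERERERERERGZmd3d3d3d3cACqIiAAADMzMzMzM0RERERERERERGZmZmZ3d3d3d3dwAKoiIiADMzMzMzMzRERERERERERGZmZmZ3d3d3d3dwAAqiIiIjMzMzMzMzNERERERERGZmZmZmZ3d3d3d3d3AACqIiIiMzMzMzMzM0REREREREZmZmZmZnd3d3d3d3cAAAoiIiMzMzMzMzMzREREREREZmZmZmZnd3d3d3d3dwAAqiIiIzMzMzMzMzNERERERERmZmZmZmd3d3d3d3d3cACqIiIzMzMzMzMzM0RERERERGZmZmZmd3d3d3d3d3fgAKoiIjMzMzMzMzMzREREREREZmZmZmZ3d3d3d3d3fu7gqiIiIzMzMzMzMzNERERERERmZmZmZ3d3d3d3d3fu7uqqIiIjMzMzMzMzM0RERERERGZmZmZnd3d3d3d3fu7uqqIiIjMzMzMzMzMzREREREQGZmZmZmd3d3d3d3fu7uqqIiIiMzMzMzMzMzNERERERABgZmZmZ3d3d3d3fu7u6qIiIiIzMzMzMzMzM0RERERAAAAAZmYRd3d3d37u7u6qIiIAAjMzMzMzMzMzREREREAAAAAGEREXd3d37u7u6qoiIAAAMzMzMzMzMzNEREREQAAAAAERERF3d37u7u7qoiIgAAAzMzMzMzMzM0REQAAAAAAAARERERd37u7u7qqiIiIgADMzMzMzMzMzRERAAAAAAAAREREREXfu7u7uqiIiIiIAMzMzMzMzMzNERAAAAAAAABERERERHu7u7u6qIiIiIiADMzMzMzMzM0QAAAAAAAAAARERERER7u7u6qoiIiIiIiMzMzMzMzMzQAAAAAAAAAABERERERHu7u7qqiIiIiIiIjMzMzMzMzNAAAAAAAAAAAERERERER4RERqqIiIiIiIiIzMzMzMzM0AAAAAAAAAAARERERERERERGqqiIiIiIiIiIzMzMzMzAAAAAAAAAAAAERERERERERGqqqoiIiIiIiIiMzMzMzMAAAAAAAAAAAAREREREREREaqqqqIiIiIiIiIiMzMzMwAAAAAAAAAAABEREREREREaqqqqoiIiIiIiIiIjMzMzAAAAAAAAAAAAERERERERERqqqqqiIiIiIiIiIiIzMzMAAAAAAAAAAAAREREREREaqqqqqqIiIiIiIiIiIiODMwAAAAAAAAAAARERERERERGqqiIiIiIiIiIiIiIiKIiIAAAAAAAAAAABEREREREREaqqIiIiIiIiIiKZkiKIiIgAAAAADwAAABERERERERERGqoiIiIiIiIiIpmZmIiIiAAAAA//8AAREREREREREREaqiIiIiIiIiIimZmYiIiIAAAA////ERERERERERERERqqIiIiIiIiIiIpmZiIiIgAAAD///ERERERERERERERGqoiIiIiIiIiIiKZmIiIiAAAD///8REREREREREREREaqiIiIiIiIiIiIpmYiIiIAAAP//8REREREREREREREaqqIiIiIiIiIiIimYiIiIgAAP//8RERERERERERERERqqoiIiIiIiIiIiKYiIiIiAAP//8RERERERERERERERGqoiIiIiIiIiIiKYiIiIiIAP///xEREREREREREREREaqiIiIiKZIiIiIpiIiIiIgA///xERERERERERERERERAKIiIimZmSIiIpmIiIiIiP////ERERERERERERERERAAAAAAmZmZkiIimYiIiIiI////EREREREREREREREQAAAAAAmZmZmZIimZiIiIiIj///8REREREREREREREQAAAAAAmZmZmZmSKZiIiIiIiP//8RERERERERERERERAAAAAAmZmZmZmZmZmIiIiIiI///xERERERERERERERAAAAAAmZmZmZmZmZmYiIiIiIj///EREREREREREREREAAAAJmZmZmZmZmZmZiIiIiIiP//EREREREREREREREAAAAJmZmZmZmZmZmZmIiIiIiI"/>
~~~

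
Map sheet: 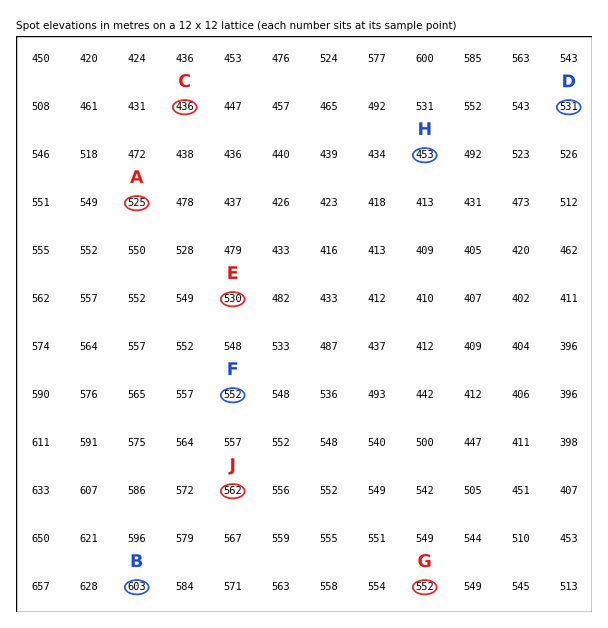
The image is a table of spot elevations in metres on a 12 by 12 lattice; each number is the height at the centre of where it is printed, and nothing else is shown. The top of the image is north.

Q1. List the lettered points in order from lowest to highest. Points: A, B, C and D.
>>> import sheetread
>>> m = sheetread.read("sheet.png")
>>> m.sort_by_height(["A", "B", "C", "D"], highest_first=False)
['C', 'A', 'D', 'B']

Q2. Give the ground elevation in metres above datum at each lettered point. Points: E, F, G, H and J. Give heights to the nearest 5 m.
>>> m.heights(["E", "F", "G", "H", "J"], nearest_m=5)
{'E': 530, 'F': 550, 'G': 550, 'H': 455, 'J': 560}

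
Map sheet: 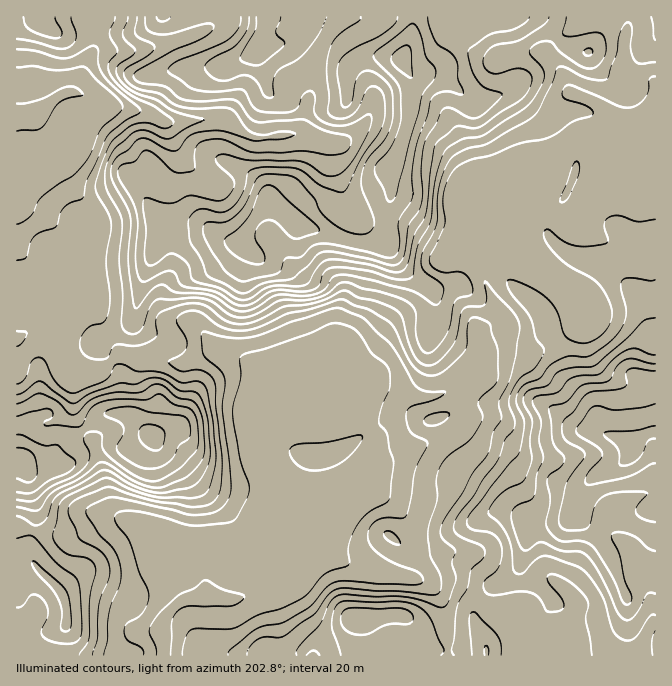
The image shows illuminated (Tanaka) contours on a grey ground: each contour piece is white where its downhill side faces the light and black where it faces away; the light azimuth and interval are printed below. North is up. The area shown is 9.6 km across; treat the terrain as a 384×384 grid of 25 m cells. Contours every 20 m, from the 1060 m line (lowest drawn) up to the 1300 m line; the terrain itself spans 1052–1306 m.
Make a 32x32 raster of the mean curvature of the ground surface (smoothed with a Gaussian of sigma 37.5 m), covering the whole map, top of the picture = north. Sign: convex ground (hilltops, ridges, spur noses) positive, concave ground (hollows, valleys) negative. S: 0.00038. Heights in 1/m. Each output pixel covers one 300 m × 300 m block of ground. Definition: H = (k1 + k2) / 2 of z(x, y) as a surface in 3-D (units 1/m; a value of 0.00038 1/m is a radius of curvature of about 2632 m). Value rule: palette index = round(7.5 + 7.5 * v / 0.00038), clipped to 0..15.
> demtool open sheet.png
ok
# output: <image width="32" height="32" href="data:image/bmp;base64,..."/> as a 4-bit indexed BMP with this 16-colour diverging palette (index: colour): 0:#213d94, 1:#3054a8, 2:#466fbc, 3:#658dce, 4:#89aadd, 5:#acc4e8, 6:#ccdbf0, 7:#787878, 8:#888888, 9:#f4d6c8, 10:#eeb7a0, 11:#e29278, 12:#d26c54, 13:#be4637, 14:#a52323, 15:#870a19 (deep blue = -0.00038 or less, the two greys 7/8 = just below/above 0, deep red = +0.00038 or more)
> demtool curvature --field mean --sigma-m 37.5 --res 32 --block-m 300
<image width="32" height="32" href="data:image/bmp;base64,Qk12AgAAAAAAAHYAAAAoAAAAIAAAACAAAAABAAQAAAAAAAACAAATCwAAEwsAABAAAAAAAAAAlD0hAKhUMAC8b0YAzo1lAN2qiQDoxKwA8NvMAHh4eACIiIgAyNb0AKC37gB4kuIAVGzSADdGvgAjI6UAGQqHAHZ5V8HJm+mmd1eHX2aFaXZo+lVSyXWGuP2LlKlIpnezgvdWtFVFZDr9/6PWVohE83vYhomFiEdGcgAEfJh0SdWca8ZnholndkRGaJaLFU11pkeGd3d4hnd5u2ZCTlprWDh3VVREaHaHafVb+YyPxXiJASEDm4Z4eGVGhYypTJR6+3QW/auGh3d2Z5ZYpKnHRMn+L8urVGeZdmeZVpOEjOa3hZrLrTSJiJd1R3WWp0e4lIln2/sVd3d4aehFQ33aiq9a/4rZFXeId3lpl472yYY6AUSOTXZ3d3dmY2U9WLZpajRXESdmd3iHReg0dHlH+WlPlHqzI0Z3dVn6c5dnRZRnWV6VIolkRDVozRRm1TN5xmdKlAB+YVE3ZYpJTMVkiKZoR8T8z3v9GGjr8spVZ8h3WUf2WZv4olXNEmelWapmfGlG54nLd5j//DJ3Zal2aWeLI8l+nErrVKelZ3elWphnpUXneSnrZ1bL0Hd2mWdmZ2ael4IV+rZaq8BJd1t3d3hiv6lYy6mFPtyENXZJh3iXg3r1ntMSUgWvNmdXdXd3Z4ZYgBEEUhlgT3aKVohnZ3SWIAamKe5a8i9z3qhYhYWYNC/5u7SnVeIdqKbPgUnGVXO+3dz6hWXnzouBWmTnN2jmRBI1bfqEea9mZUQ7+zytlGfddSPFhmQpZZu8lUg5"/>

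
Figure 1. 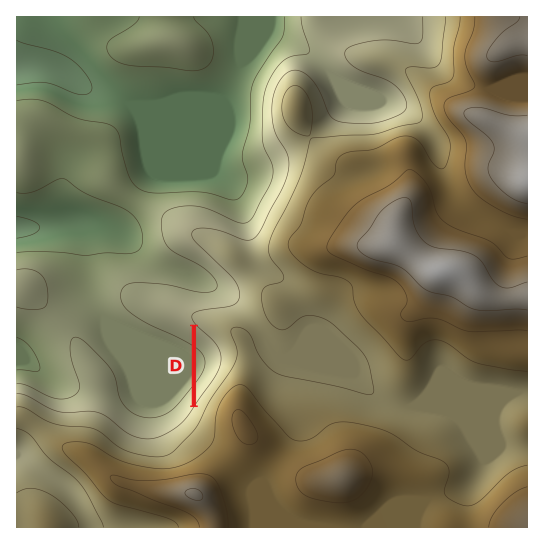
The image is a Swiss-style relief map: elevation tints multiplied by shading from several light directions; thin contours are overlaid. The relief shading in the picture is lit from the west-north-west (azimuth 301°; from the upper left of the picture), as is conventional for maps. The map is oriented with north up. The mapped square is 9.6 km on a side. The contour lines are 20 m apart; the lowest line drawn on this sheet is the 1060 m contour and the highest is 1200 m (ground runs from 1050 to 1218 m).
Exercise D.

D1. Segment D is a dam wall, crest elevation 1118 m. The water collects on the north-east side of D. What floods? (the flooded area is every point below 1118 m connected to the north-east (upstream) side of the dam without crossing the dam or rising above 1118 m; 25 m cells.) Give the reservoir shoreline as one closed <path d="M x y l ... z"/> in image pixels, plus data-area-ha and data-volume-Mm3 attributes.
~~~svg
<path d="M197 328l0 72 16-22 7-16 0-7-4-9-19-18z" data-area-ha="38" data-volume-Mm3="4.15"/>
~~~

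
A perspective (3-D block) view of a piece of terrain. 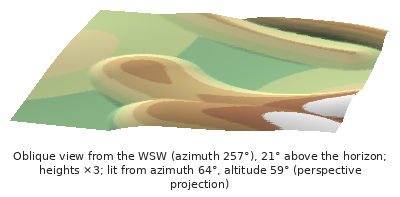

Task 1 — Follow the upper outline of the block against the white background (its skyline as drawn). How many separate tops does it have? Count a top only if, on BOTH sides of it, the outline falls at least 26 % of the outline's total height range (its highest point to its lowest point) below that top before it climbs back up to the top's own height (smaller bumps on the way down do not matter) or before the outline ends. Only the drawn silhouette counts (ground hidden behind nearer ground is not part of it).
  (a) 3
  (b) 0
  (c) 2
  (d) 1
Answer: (b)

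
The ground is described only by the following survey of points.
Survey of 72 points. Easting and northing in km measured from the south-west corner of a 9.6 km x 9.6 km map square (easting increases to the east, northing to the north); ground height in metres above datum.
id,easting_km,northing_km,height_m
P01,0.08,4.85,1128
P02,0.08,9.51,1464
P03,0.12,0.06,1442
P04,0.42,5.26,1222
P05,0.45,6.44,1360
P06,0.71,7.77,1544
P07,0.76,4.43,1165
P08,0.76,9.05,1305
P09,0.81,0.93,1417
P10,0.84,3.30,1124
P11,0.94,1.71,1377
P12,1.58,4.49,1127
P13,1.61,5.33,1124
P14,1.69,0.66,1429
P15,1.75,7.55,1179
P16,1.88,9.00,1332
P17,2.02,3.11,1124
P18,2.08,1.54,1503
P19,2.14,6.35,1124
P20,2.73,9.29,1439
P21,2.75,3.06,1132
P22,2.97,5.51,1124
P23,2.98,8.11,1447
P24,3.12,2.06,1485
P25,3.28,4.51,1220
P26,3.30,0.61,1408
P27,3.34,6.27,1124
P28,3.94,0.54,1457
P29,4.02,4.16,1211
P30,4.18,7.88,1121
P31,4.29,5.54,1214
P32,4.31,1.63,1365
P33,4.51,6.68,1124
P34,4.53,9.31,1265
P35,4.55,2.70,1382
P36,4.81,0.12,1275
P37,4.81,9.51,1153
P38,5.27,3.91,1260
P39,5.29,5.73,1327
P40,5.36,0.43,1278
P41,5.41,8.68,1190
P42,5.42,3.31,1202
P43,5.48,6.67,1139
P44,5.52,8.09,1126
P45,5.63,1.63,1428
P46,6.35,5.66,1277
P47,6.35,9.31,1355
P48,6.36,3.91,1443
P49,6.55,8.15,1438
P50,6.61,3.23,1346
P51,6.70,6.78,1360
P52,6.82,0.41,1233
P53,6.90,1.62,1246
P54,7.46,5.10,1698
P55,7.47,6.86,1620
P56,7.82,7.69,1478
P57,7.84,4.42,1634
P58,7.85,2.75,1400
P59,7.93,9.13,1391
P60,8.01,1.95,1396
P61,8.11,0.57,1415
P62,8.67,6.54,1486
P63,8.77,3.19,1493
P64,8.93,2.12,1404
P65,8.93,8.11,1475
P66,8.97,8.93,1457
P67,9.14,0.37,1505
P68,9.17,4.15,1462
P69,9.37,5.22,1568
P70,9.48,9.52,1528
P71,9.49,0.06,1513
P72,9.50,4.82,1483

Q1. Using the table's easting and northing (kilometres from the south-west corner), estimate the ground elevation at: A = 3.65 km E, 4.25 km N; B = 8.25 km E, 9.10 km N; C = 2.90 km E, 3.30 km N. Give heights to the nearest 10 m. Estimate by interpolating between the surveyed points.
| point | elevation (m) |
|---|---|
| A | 1260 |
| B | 1460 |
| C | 1160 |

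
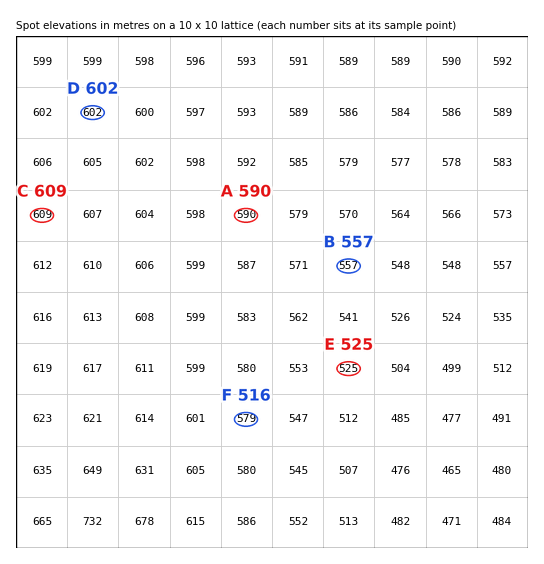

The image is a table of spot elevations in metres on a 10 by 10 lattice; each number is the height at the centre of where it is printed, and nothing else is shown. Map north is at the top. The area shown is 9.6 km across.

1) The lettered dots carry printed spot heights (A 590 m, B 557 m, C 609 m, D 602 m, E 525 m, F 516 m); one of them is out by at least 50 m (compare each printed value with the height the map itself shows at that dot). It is F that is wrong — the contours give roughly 579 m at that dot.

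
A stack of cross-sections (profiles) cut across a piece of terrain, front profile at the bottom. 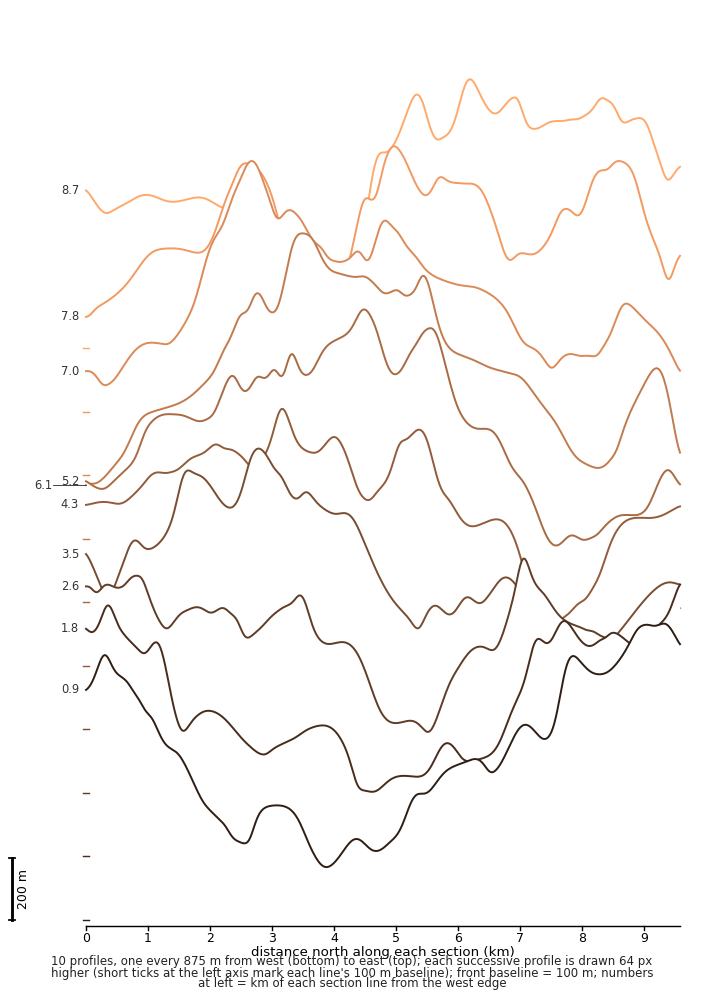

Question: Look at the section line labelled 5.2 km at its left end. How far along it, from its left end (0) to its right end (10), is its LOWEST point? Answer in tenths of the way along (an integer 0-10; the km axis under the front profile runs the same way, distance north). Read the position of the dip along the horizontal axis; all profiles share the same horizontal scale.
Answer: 8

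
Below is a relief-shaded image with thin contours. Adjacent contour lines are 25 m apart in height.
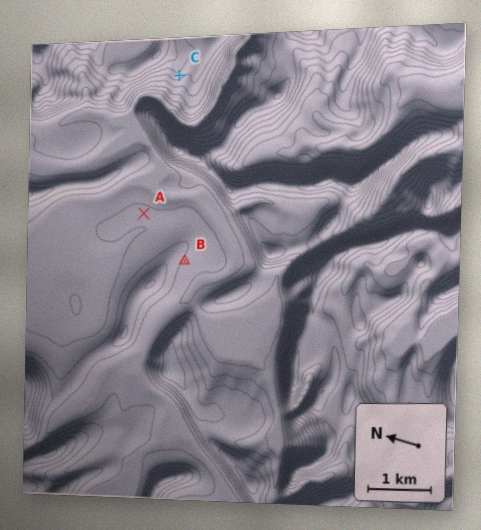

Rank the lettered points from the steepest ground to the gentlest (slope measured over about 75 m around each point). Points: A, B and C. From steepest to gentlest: C B A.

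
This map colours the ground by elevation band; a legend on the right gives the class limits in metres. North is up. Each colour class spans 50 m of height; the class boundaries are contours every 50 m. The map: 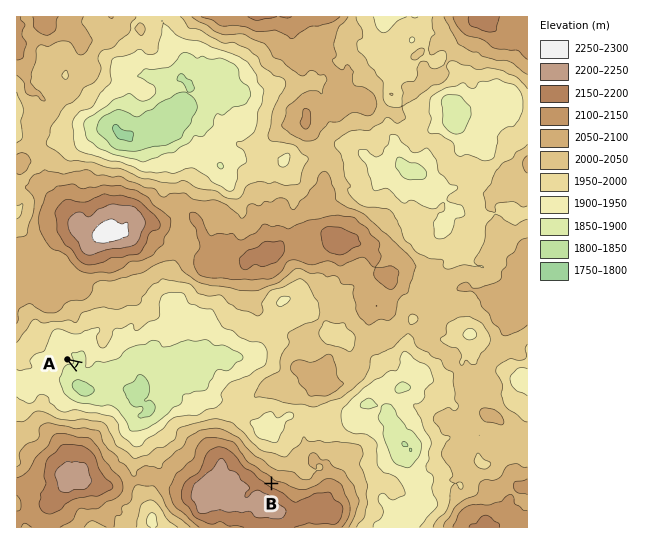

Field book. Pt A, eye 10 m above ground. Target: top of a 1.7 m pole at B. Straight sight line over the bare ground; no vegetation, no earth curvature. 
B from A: no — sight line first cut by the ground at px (191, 435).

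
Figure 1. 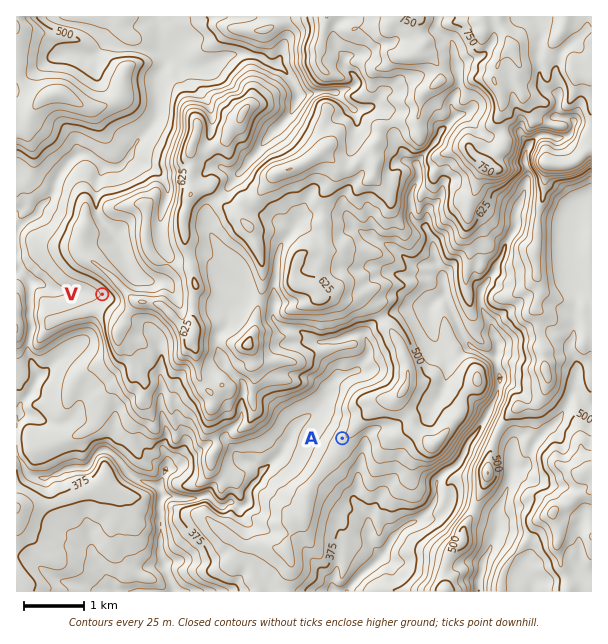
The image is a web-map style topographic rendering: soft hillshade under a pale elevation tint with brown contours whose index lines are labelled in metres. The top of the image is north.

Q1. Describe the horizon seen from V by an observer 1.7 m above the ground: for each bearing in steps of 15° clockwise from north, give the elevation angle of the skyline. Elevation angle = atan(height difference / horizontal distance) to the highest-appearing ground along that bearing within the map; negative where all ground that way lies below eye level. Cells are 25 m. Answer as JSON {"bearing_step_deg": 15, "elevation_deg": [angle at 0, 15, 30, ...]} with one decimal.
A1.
{"bearing_step_deg": 15, "elevation_deg": [10.8, 12.8, 14.4, 15.3, 15.2, 13.9, 12.6, 11.7, 9.3, 8.8, 8.1, 6.5, 3.0, 1.8, 1.1, 0.5, 0.1, -0.4, -1.1, -1.8, -0.1, 2.8, 5.9, 8.4]}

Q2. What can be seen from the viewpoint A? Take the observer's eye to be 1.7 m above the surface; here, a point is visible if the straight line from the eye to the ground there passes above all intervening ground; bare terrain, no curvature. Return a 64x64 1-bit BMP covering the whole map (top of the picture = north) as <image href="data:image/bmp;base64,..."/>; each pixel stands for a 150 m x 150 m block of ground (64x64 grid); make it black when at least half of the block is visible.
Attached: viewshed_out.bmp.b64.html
<image width="64" height="64" href="data:image/bmp;base64,Qk0+AgAAAAAAAD4AAAAoAAAAQAAAAEAAAAABAAEAAAAAAAACAAATCwAAEwsAAAIAAAAAAAAA////AAAAAADgAAAAAAcAAPAAAAAAAwAAxAAAAQADAACOAAADAAEAAL4AAABAAYAA/gAAgEAAwBD+IAGAQABAEMAUA4DAAAAQABwHAMAAADAAAAwEwAAAEAAAAAjAAAAAAAABx8AAAAAAAAfvwAAAAAAAA//gAAAAAAAD32AAAAAAAAP/cAQAAAAAA/+wBAAAAAAE/8gAAAAAAAY/hAAAAAAABj/HAAAAAAADP8/AAAAAAAM/wAAAAAAAAT/gAAAAAAABP/AAAAAAAAA/8AAAAAAAAB/4AAAAAAAIYHgAAAAAAAggBAAAAAAAACAgAAAAAAAAAPwAAAAAAAAD/gAAAAAAAAH/AAAAAAAAADMAAAAAAAACAAAAAAAAAAAAAAAAAAAAEAAAAAAAAAAQAAAAAAAAAAAAAAAAAAAAAAAAAAAAAAAAAAAAAAAAAAAAAAAAAAAAAAAgAAAAAAAAAEAAAAAAAAAAQAAAAAAAAACAAAAAAAAAAQAAAAAAAAAAAAAAAAAAAAAAEAAAAAAAAANgAAAAAAAADEAAAAAAAAAIAAAAAAAAAAAAAAAAAAAAAAAAAAAAAAAAAAAAAAAAAAAAAAAAAAAAAQAAAAAAAAABAAAAAAAAAAAAAAAAAAAAAAAAAAAAAAAYAAAAAAAAAAAwAAAAAAAAADAAAAAAAAAAIAAAAAAAAAAgAA=="/>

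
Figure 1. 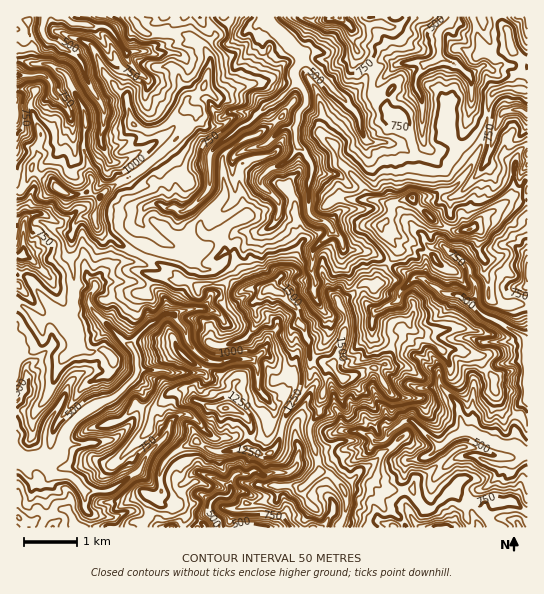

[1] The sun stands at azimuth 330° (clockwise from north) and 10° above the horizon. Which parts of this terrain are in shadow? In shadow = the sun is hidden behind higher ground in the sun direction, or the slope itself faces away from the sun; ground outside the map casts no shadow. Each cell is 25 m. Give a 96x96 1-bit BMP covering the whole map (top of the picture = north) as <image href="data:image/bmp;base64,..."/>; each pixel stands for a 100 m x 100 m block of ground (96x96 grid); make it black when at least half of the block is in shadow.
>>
<image width="96" height="96" href="data:image/bmp;base64,Qk2+BAAAAAAAAD4AAAAoAAAAYAAAAGAAAAABAAEAAAAAAIAEAAATCwAAEwsAAAIAAAAAAAAA////AAAAAAD/AAb/////5////w+HgAB/////9////z8Bif5/////+////n8AG5//////+////n5AGM/p///9+////BxAEAC5////+////AEAAfAf////8////wAAB/gP///z8////4AAD/wf///54f////wAPP+f///84f///P4H/n+f///8R/////4PwD+f///+P/////8f4B/P///+f/////8/4A/n///+//////8/8Yfz8PD+//////9//+Pw4AJ+//////8f//H4D/4+//////8f//j8H/w///////8f8/x+P/w///////8f+Dx+f/g///////8f/g4///g///////8P/8Y//8Aff/////8P//I/6AAP//////8H//gc4B3Pf//////j//gMAD+Hf//////z//4CAB/DP////z/x9/8AID7Lv////7/h+/8AAB4Zt/v//7/w/H8P8B89sP///5/w/z//8//9rD/////w/z//z//9D4af//94fx/PH//8B8P///88PwfAf//9j+H//H8OAA/A///9z+H+AZ8HAB/DwP//x+H+P/8GBz/DgB/9x/H///8GB//jgA//A/D//38GB//zwAf/g/P8AP8CB///wwfxg/G8A/+AD///z8f2B/g/D/+AH/////////8dn/8AD////j/zw/+f//8AHv///Gf3h/+P//8AHvv//nP/gf+P//8AH/x/PhkfgN/f//9AD/5/HgB/gE////+AD//wAAB/gAP///8DH/8AAAA/AAH///8GH/0ADAAHAAP///8WH/+ADgADAAP8//9wf/8AAgADuAP9////P/8AAAAHmH//////P/8AACAHj/7/////v/8AAD4Dzfz/////v//AAb8B/fm////////gAP+AfeD/3////f/gAP+APAX/Av///f//AD/D/AP+AX///f//gA/H/AP5gP///f//xgOH/+HwgD//////8wAHP/P6AA///v//+YDHDAB/4Afz/v///IPHAAAB8AN5A3///A+PAAAAeAE4Ax///t8PAAAAHAEwAAf///8PAAAADgIQAIH////nPAAAB4cYAMD////zGAAAB4MMAPh//9/zAAAAA4MOA/4///v/xAAAA4MDB8+P//5/7gAAAcEOB+PH//8/TwMDAcEHh5/j//+/A5+YAMwFh4/5///8AB+YAMYAh4c4//v8ALO4AOIAx4AMf/z8ARP4GPMAx4AEP//+AAA4OP8ABwAAn/++AAA4GH8ORwMAH//eAYAYPH8f4AeAH//8AYY4PH8fwGeAeX/0A5/4HH/fgGeAOP/0D//4DD8PAAGAHj/8H/3wCAAHmAAgDwH4P/zwAAB/uADwDwB4e/x4DgD/HAHwD4B4+/9+H8D+DAAAB8A4/////+WAHAAAB+AZ////9/8APB/7gHCD////8QQM/A//gbmH////sAAP+B/5h/wP////gAMP8D/8B/wP////gAcdgHfgA/wf////wAccB/gAAPw/////wAe4H/gAAPx//AD/wAMYP/AAAHw8HAA/wAA="/>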